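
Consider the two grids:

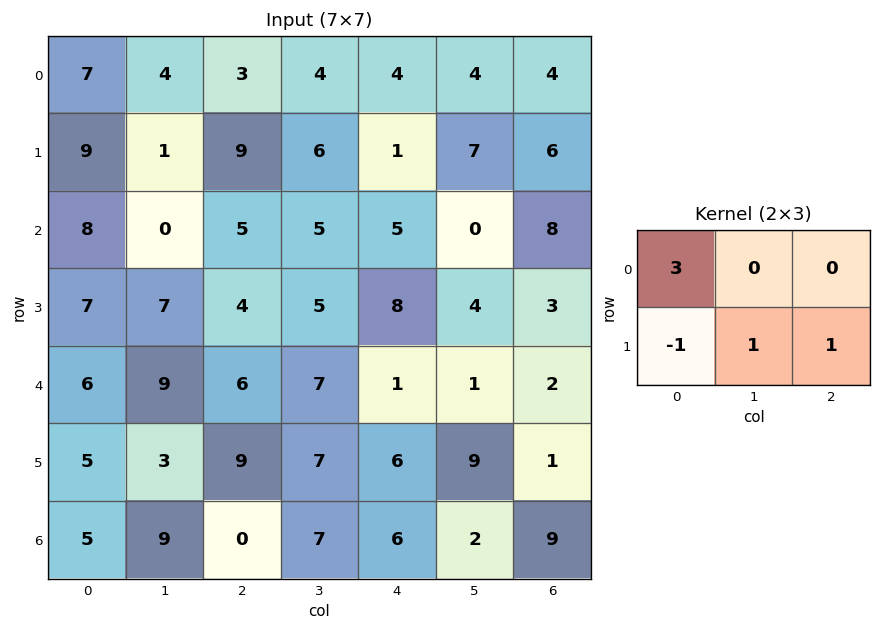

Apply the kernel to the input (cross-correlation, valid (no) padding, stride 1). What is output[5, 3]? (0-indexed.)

22

The receptive field on the input at this output position is [7 6 9 / 7 6 2]. Elementwise product with the kernel and sum: 7·3 + 7·-1 + 6·1 + 2·1.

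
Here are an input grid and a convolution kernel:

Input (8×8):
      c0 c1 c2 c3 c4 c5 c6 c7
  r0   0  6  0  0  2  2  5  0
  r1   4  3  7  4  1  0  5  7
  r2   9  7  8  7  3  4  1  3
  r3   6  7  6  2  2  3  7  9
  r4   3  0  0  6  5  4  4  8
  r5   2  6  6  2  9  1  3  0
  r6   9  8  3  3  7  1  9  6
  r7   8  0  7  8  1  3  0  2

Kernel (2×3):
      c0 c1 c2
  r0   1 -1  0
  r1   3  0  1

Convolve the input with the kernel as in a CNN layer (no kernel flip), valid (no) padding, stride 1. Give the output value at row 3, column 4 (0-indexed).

18

The receptive field on the input at this output position is [2 3 7 / 5 4 4]. Elementwise product with the kernel and sum: 2·1 + 3·-1 + 5·3 + 4·1.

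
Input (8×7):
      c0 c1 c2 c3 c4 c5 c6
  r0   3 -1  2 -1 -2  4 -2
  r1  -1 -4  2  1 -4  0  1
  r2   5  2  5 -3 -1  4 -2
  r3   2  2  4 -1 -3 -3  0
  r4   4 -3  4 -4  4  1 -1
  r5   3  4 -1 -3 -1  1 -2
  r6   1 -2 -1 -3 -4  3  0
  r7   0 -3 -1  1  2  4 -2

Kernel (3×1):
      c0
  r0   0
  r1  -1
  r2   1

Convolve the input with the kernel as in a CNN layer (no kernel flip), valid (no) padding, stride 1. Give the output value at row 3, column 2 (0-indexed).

-5

The receptive field on the input at this output position is [4 / 4 / -1]. Elementwise product with the kernel and sum: 4·-1 + -1·1.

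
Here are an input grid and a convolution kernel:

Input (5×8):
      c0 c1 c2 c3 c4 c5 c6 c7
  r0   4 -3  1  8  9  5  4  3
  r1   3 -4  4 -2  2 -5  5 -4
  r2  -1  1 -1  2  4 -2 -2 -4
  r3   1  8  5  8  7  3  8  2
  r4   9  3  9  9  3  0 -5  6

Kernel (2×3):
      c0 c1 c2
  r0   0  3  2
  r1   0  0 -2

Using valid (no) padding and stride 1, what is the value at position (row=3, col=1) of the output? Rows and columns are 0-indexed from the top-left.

13

The receptive field on the input at this output position is [8 5 8 / 3 9 9]. Elementwise product with the kernel and sum: 5·3 + 8·2 + 9·-2.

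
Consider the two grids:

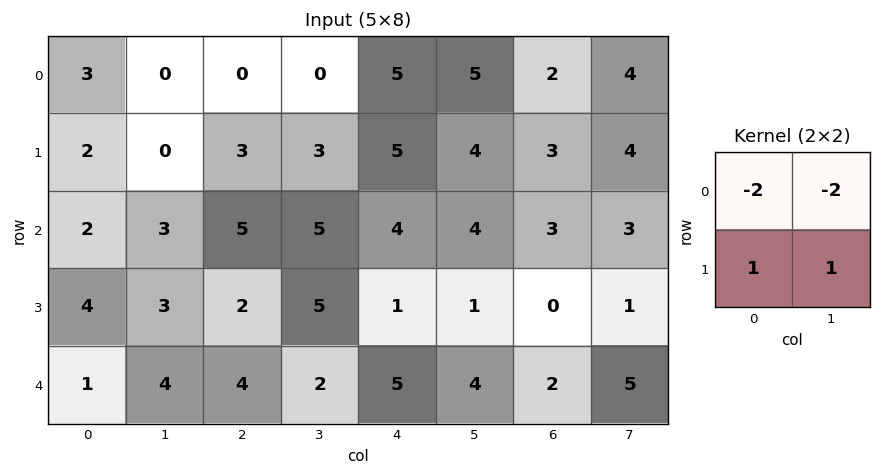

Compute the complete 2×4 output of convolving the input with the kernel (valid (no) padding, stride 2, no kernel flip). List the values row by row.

Output[0,0]: The receptive field on the input at this output position is [3 0 / 2 0]. Elementwise product with the kernel and sum: 3·-2 + 0·-2 + 2·1 + 0·1.

-4 6 -11 -5
-3 -13 -14 -11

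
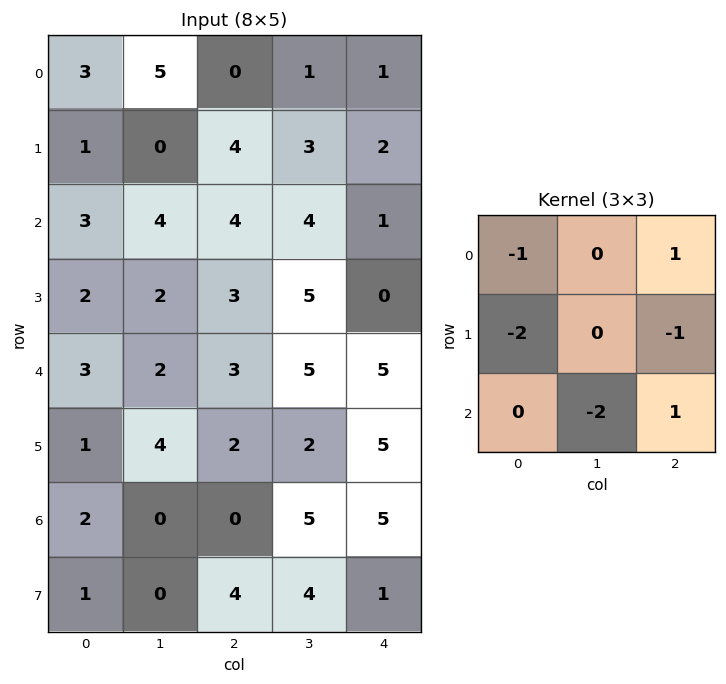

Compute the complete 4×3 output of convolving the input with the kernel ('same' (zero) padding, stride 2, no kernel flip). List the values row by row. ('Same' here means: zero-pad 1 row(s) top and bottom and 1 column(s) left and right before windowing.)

-7 -16 -6
-6 -10 -11
2 -8 -25
2 -11 -14

Output[0,0]: The receptive field on the zero-padded input at this output position is [0 0 0 / 0 3 5 / 0 1 0]. Elementwise product with the kernel and sum: 0·-1 + 0·1 + 0·-2 + 5·-1 + 1·-2 + 0·1.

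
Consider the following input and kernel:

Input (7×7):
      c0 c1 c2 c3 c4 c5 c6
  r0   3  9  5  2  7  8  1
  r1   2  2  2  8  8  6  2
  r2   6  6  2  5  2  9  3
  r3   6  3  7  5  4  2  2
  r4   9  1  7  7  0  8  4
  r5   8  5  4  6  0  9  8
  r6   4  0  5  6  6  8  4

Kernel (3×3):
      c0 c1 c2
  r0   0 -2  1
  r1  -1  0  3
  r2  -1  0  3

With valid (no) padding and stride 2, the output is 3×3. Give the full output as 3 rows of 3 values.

-9 29 -10
17 -10 -1
20 -5 18

Output[0,0]: The receptive field on the input at this output position is [3 9 5 / 2 2 2 / 6 6 2]. Elementwise product with the kernel and sum: 9·-2 + 5·1 + 2·-1 + 2·3 + 6·-1 + 2·3.
Output[0,1]: The receptive field on the input at this output position is [5 2 7 / 2 8 8 / 2 5 2]. Elementwise product with the kernel and sum: 2·-2 + 7·1 + 2·-1 + 8·3 + 2·-1 + 2·3.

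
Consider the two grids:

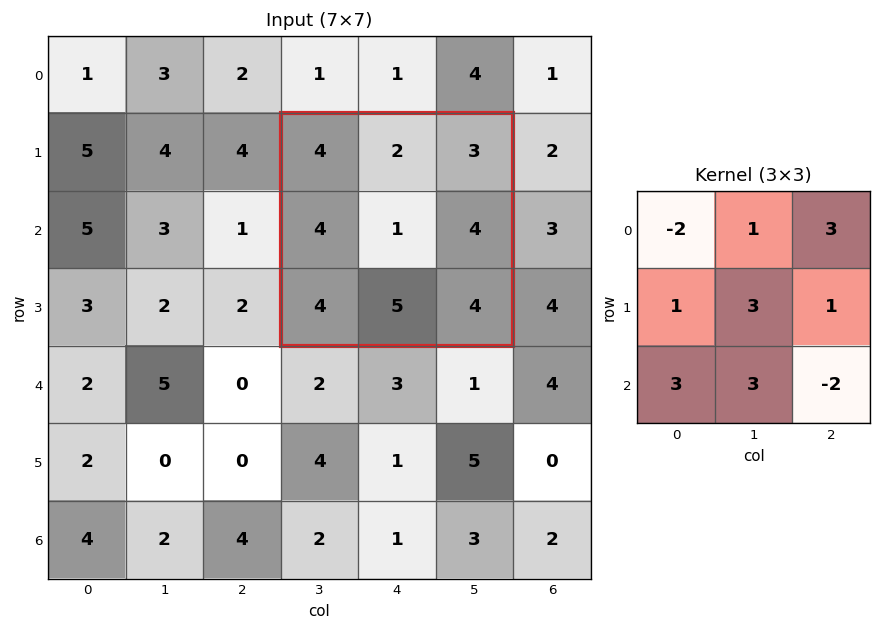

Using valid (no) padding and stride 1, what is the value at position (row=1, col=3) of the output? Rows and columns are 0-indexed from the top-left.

The receptive field on the input at this output position is [4 2 3 / 4 1 4 / 4 5 4]. Elementwise product with the kernel and sum: 4·-2 + 2·1 + 3·3 + 4·1 + 1·3 + 4·1 + 4·3 + 5·3 + 4·-2.

33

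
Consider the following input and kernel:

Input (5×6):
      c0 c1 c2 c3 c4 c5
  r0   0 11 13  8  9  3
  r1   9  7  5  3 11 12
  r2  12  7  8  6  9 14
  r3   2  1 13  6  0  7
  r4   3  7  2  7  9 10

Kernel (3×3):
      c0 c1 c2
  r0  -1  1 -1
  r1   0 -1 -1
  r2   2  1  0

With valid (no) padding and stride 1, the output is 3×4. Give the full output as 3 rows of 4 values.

Output[0,0]: The receptive field on the input at this output position is [0 11 13 / 9 7 5 / 12 7 8]. Elementwise product with the kernel and sum: 0·-1 + 11·1 + 13·-1 + 7·-1 + 5·-1 + 12·2 + 7·1.
Output[0,1]: The receptive field on the input at this output position is [11 13 8 / 7 5 3 / 7 8 6]. Elementwise product with the kernel and sum: 11·-1 + 13·1 + 8·-1 + 5·-1 + 3·-1 + 7·2 + 8·1.

17 8 -6 -4
-17 -4 4 -15
-14 -8 -6 5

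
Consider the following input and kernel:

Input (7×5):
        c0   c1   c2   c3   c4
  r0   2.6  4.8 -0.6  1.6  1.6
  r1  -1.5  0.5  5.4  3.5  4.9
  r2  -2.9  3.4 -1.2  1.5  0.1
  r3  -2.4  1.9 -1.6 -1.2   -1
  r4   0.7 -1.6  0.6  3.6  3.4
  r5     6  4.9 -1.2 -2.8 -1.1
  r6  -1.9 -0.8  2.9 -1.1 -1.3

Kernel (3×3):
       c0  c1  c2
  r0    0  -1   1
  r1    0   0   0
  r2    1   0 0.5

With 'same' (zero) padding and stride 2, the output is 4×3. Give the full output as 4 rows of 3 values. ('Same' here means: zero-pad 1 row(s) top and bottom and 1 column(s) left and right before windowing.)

0.25 2.25 3.5
2.95 -0.6 -6.1
6.75 3.9 -1.8
-1.1 -1.6 1.1

Output[0,0]: The receptive field on the zero-padded input at this output position is [0 0 0 / 0 2.6 4.8 / 0 -1.5 0.5]. Elementwise product with the kernel and sum: 0·-1 + 0·1 + 0·1 + 0.5·0.5.
Output[0,1]: The receptive field on the zero-padded input at this output position is [0 0 0 / 4.8 -0.6 1.6 / 0.5 5.4 3.5]. Elementwise product with the kernel and sum: 0·-1 + 0·1 + 0.5·1 + 3.5·0.5.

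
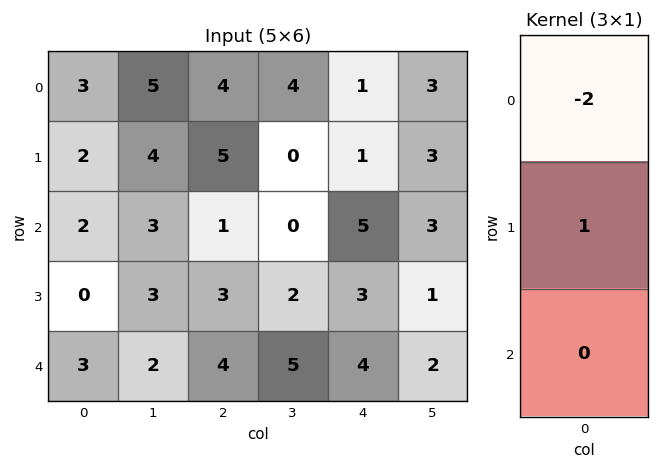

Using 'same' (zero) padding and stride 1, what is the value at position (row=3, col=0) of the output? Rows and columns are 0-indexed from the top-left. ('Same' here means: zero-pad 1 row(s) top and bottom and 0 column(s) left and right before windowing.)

-4

The receptive field on the zero-padded input at this output position is [2 / 0 / 3]. Elementwise product with the kernel and sum: 2·-2 + 0·1.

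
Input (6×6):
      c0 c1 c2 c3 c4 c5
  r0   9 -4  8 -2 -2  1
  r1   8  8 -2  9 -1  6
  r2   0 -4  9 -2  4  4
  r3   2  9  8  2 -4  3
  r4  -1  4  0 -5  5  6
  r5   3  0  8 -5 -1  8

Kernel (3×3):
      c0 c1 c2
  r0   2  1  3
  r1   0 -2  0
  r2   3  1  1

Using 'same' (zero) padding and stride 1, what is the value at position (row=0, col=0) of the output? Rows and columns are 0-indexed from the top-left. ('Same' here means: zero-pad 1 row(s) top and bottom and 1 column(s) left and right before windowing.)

-2

The receptive field on the zero-padded input at this output position is [0 0 0 / 0 9 -4 / 0 8 8]. Elementwise product with the kernel and sum: 0·2 + 0·1 + 0·3 + 9·-2 + 0·3 + 8·1 + 8·1.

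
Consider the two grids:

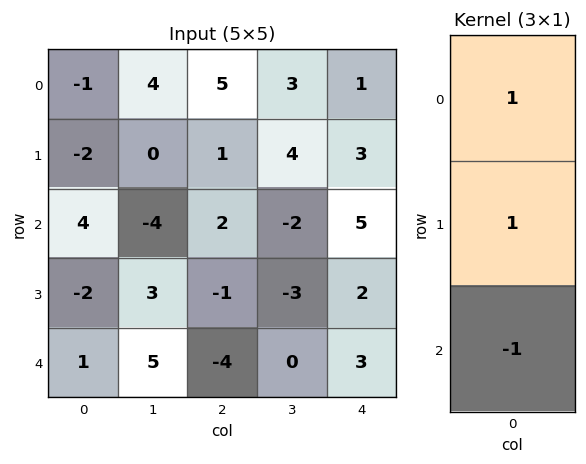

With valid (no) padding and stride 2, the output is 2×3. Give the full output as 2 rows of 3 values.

Output[0,0]: The receptive field on the input at this output position is [-1 / -2 / 4]. Elementwise product with the kernel and sum: -1·1 + -2·1 + 4·-1.
Output[0,1]: The receptive field on the input at this output position is [5 / 1 / 2]. Elementwise product with the kernel and sum: 5·1 + 1·1 + 2·-1.

-7 4 -1
1 5 4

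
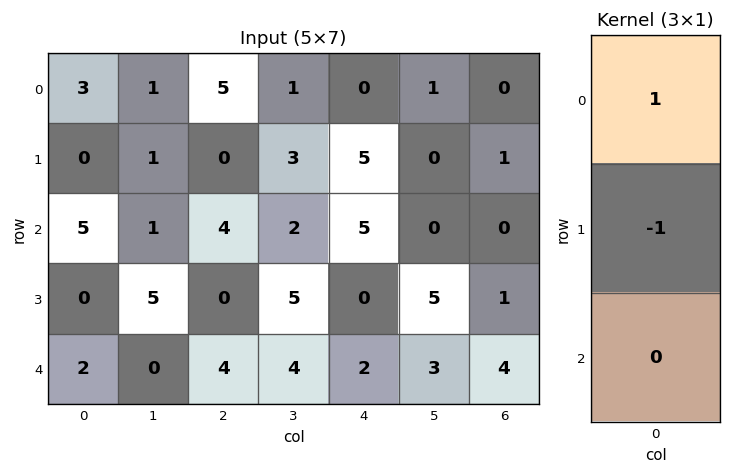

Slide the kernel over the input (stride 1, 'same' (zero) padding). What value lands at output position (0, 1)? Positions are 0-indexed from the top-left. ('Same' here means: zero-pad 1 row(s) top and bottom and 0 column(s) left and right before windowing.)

The receptive field on the zero-padded input at this output position is [0 / 1 / 1]. Elementwise product with the kernel and sum: 0·1 + 1·-1.

-1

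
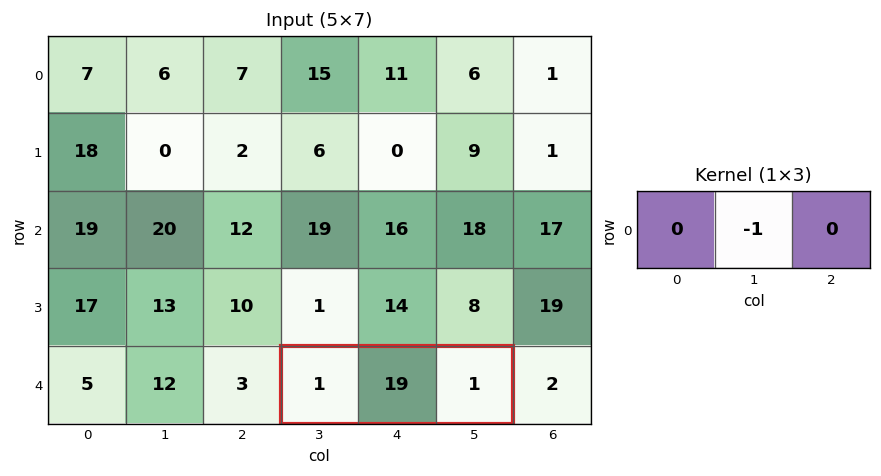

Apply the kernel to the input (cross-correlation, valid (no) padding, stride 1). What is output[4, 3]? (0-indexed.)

-19

The receptive field on the input at this output position is [1 19 1]. Elementwise product with the kernel and sum: 19·-1.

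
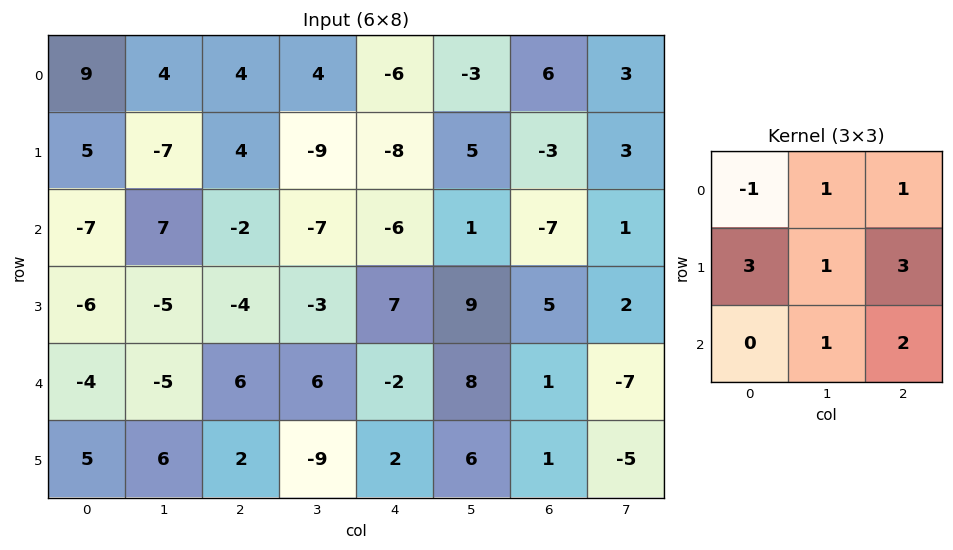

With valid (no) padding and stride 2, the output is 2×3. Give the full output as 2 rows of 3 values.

Output[0,0]: The receptive field on the input at this output position is [9 4 4 / 5 -7 4 / -7 7 -2]. Elementwise product with the kernel and sum: 9·-1 + 4·1 + 4·1 + 5·3 + -7·1 + 4·3 + 7·1 + -2·2.
Output[0,1]: The receptive field on the input at this output position is [4 4 -6 / 4 -9 -8 / -2 -7 -6]. Elementwise product with the kernel and sum: 4·-1 + 4·1 + -6·1 + 4·3 + -9·1 + -8·3 + -7·1 + -6·2.

22 -46 -32
-16 -3 55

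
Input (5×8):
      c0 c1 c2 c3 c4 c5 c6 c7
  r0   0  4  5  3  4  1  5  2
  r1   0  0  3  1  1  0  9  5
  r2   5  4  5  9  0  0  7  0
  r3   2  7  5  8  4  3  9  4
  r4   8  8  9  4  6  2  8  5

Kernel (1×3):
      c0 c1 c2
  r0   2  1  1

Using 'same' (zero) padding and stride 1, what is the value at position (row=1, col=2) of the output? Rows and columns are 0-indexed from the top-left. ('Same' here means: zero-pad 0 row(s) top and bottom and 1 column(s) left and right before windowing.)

4

The receptive field on the zero-padded input at this output position is [0 3 1]. Elementwise product with the kernel and sum: 0·2 + 3·1 + 1·1.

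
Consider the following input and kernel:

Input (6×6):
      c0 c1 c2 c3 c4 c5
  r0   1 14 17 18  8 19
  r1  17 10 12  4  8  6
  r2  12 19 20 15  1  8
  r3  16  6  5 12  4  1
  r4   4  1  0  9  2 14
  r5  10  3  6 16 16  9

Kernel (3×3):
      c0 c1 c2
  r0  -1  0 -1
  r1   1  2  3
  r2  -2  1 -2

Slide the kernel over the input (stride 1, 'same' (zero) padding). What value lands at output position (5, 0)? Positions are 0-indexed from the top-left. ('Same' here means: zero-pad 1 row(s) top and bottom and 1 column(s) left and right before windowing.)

28

The receptive field on the zero-padded input at this output position is [0 4 1 / 0 10 3 / 0 0 0]. Elementwise product with the kernel and sum: 0·-1 + 1·-1 + 0·1 + 10·2 + 3·3 + 0·-2 + 0·1 + 0·-2.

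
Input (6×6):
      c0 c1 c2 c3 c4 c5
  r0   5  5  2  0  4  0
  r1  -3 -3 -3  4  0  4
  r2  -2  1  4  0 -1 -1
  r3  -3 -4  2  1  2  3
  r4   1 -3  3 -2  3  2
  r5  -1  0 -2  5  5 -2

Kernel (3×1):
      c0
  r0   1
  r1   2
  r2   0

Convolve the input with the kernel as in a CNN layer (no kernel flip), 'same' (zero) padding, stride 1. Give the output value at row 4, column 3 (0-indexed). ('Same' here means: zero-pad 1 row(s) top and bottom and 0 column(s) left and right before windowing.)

The receptive field on the zero-padded input at this output position is [1 / -2 / 5]. Elementwise product with the kernel and sum: 1·1 + -2·2.

-3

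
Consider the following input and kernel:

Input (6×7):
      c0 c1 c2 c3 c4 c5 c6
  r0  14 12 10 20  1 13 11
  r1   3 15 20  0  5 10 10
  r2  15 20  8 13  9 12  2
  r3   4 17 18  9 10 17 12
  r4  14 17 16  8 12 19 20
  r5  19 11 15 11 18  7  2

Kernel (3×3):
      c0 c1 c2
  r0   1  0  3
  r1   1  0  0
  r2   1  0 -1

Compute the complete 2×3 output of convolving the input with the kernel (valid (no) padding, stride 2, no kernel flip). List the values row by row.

54 32 46
41 57 17

Output[0,0]: The receptive field on the input at this output position is [14 12 10 / 3 15 20 / 15 20 8]. Elementwise product with the kernel and sum: 14·1 + 10·3 + 3·1 + 15·1 + 8·-1.
Output[0,1]: The receptive field on the input at this output position is [10 20 1 / 20 0 5 / 8 13 9]. Elementwise product with the kernel and sum: 10·1 + 1·3 + 20·1 + 8·1 + 9·-1.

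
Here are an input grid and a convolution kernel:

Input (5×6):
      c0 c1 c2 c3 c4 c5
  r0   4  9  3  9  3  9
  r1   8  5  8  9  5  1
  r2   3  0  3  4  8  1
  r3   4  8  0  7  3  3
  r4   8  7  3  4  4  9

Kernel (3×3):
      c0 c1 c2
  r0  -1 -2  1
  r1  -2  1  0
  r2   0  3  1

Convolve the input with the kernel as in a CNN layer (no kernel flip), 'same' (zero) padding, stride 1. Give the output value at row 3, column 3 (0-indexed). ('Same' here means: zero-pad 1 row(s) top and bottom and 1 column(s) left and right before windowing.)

20

The receptive field on the zero-padded input at this output position is [3 4 8 / 0 7 3 / 3 4 4]. Elementwise product with the kernel and sum: 3·-1 + 4·-2 + 8·1 + 0·-2 + 7·1 + 4·3 + 4·1.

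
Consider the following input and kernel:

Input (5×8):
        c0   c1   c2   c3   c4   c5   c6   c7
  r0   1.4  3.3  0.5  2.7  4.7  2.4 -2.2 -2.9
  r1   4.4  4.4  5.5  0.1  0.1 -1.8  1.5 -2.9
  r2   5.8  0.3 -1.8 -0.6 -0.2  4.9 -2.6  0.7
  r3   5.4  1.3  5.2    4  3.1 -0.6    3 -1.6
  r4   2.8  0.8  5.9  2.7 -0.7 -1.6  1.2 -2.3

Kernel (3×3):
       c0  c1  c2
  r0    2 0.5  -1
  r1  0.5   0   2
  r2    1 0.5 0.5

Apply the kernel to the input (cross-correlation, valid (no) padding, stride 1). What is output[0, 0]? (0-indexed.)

The receptive field on the input at this output position is [1.4 3.3 0.5 / 4.4 4.4 5.5 / 5.8 0.3 -1.8]. Elementwise product with the kernel and sum: 1.4·2 + 3.3·0.5 + 0.5·-1 + 4.4·0.5 + 5.5·2 + 5.8·1 + 0.3·0.5 + -1.8·0.5.

22.2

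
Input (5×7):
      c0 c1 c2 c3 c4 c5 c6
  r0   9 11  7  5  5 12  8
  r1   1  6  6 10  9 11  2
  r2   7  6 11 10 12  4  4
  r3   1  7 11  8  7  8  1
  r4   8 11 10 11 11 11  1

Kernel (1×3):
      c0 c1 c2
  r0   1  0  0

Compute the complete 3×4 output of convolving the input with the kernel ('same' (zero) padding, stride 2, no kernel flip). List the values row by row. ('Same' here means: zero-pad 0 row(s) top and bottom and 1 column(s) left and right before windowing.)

0 11 5 12
0 6 10 4
0 11 11 11

Output[0,0]: The receptive field on the zero-padded input at this output position is [0 9 11]. Elementwise product with the kernel and sum: 0·1.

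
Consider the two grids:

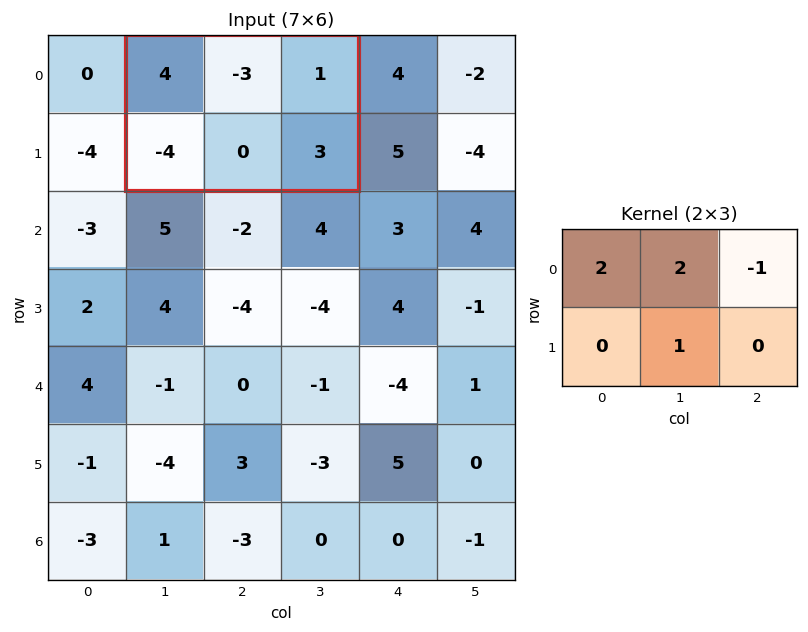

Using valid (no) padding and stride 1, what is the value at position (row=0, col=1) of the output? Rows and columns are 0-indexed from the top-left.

The receptive field on the input at this output position is [4 -3 1 / -4 0 3]. Elementwise product with the kernel and sum: 4·2 + -3·2 + 1·-1 + 0·1.

1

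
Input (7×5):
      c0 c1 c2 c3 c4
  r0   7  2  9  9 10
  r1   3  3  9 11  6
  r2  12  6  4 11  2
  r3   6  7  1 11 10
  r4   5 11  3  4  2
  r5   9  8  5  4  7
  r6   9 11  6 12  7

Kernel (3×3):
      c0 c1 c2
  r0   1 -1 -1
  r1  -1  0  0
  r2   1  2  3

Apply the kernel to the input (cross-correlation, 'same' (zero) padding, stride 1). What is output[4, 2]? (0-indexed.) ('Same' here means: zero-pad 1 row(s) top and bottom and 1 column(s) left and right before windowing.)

14

The receptive field on the zero-padded input at this output position is [7 1 11 / 11 3 4 / 8 5 4]. Elementwise product with the kernel and sum: 7·1 + 1·-1 + 11·-1 + 11·-1 + 8·1 + 5·2 + 4·3.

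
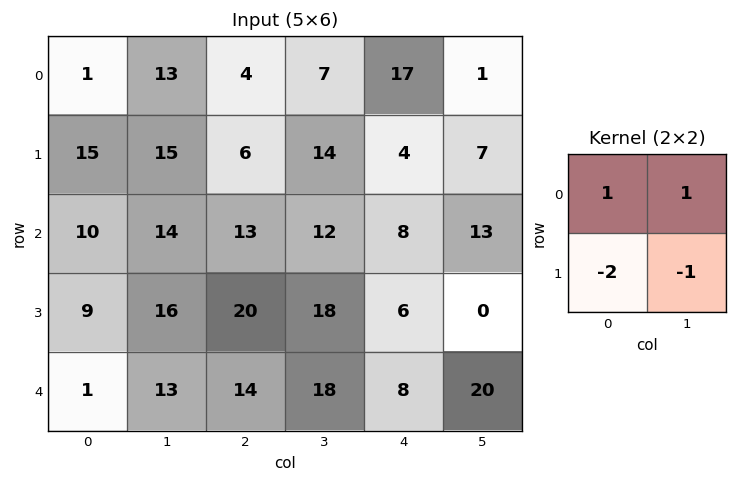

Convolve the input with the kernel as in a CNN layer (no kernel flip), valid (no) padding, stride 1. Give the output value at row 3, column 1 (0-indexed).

-4

The receptive field on the input at this output position is [16 20 / 13 14]. Elementwise product with the kernel and sum: 16·1 + 20·1 + 13·-2 + 14·-1.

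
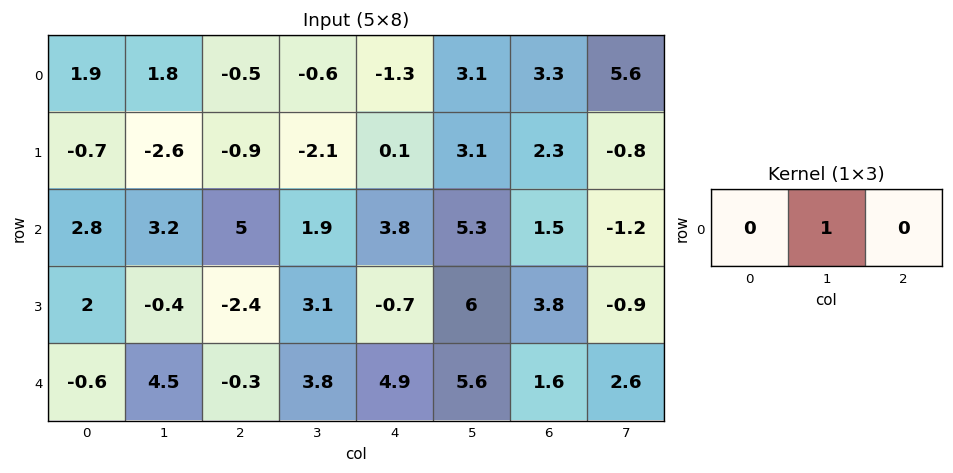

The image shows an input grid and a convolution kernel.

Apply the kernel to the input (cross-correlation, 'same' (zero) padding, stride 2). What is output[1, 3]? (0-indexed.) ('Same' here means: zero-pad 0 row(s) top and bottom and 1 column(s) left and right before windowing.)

1.5

The receptive field on the zero-padded input at this output position is [5.3 1.5 -1.2]. Elementwise product with the kernel and sum: 1.5·1.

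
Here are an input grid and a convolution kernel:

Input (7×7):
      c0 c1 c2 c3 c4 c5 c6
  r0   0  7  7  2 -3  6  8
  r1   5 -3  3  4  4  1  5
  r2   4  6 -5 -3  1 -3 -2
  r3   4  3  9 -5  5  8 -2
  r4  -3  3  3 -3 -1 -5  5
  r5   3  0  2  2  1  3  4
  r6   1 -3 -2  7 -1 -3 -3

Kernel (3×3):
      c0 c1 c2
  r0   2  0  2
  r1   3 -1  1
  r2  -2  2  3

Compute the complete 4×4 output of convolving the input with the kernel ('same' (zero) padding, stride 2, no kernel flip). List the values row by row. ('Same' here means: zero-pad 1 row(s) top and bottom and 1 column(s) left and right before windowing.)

8 40 18 18
13 19 41 -25
18 9 0 -2
-4 4 29 0

Output[0,0]: The receptive field on the zero-padded input at this output position is [0 0 0 / 0 0 7 / 0 5 -3]. Elementwise product with the kernel and sum: 0·2 + 0·2 + 0·3 + 0·-1 + 7·1 + 0·-2 + 5·2 + -3·3.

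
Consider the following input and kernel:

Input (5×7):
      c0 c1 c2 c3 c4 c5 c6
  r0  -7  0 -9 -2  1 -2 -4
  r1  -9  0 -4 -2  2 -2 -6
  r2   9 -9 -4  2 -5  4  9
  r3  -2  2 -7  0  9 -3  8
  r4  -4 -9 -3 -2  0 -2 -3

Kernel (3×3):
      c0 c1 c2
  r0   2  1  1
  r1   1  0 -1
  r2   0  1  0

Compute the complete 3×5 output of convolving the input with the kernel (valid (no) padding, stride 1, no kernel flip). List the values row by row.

-37 -13 -23 -10 8
-7 -24 -7 3 -21
1 -21 -29 6 2

Output[0,0]: The receptive field on the input at this output position is [-7 0 -9 / -9 0 -4 / 9 -9 -4]. Elementwise product with the kernel and sum: -7·2 + 0·1 + -9·1 + -9·1 + -4·-1 + -9·1.
Output[0,1]: The receptive field on the input at this output position is [0 -9 -2 / 0 -4 -2 / -9 -4 2]. Elementwise product with the kernel and sum: 0·2 + -9·1 + -2·1 + 0·1 + -2·-1 + -4·1.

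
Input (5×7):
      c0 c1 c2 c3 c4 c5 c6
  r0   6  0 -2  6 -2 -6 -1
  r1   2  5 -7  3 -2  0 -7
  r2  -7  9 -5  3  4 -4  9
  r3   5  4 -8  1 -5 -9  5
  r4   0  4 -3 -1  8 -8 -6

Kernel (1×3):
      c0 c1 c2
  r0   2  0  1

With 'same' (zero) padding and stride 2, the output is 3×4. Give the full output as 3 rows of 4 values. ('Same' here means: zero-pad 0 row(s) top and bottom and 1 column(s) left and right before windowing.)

0 6 6 -12
9 21 2 -8
4 7 -10 -16

Output[0,0]: The receptive field on the zero-padded input at this output position is [0 6 0]. Elementwise product with the kernel and sum: 0·2 + 0·1.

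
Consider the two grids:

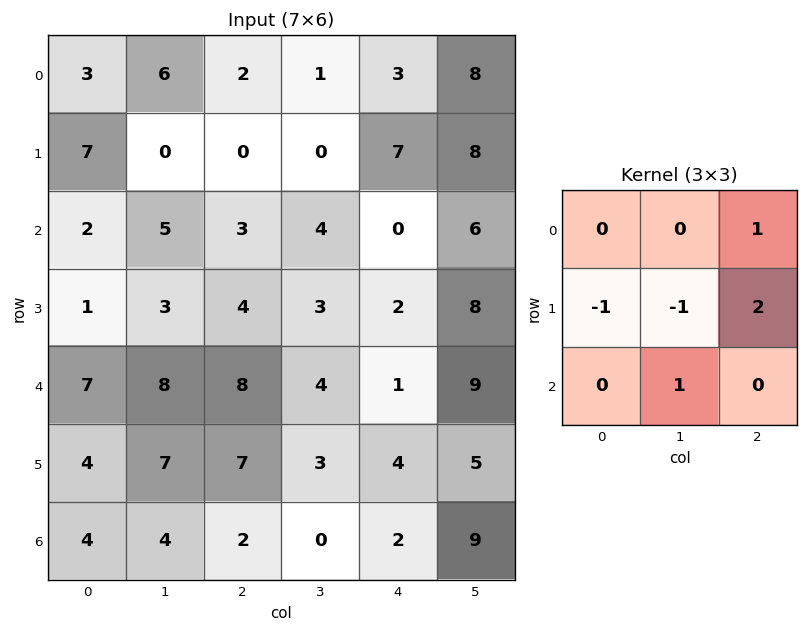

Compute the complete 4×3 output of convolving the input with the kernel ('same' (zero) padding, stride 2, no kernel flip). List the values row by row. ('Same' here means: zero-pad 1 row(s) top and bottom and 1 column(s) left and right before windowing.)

Output[0,0]: The receptive field on the zero-padded input at this output position is [0 0 0 / 0 3 6 / 0 7 0]. Elementwise product with the kernel and sum: 0·1 + 0·-1 + 3·-1 + 6·2 + 7·1.

16 -6 19
9 4 18
16 2 25
11 -3 21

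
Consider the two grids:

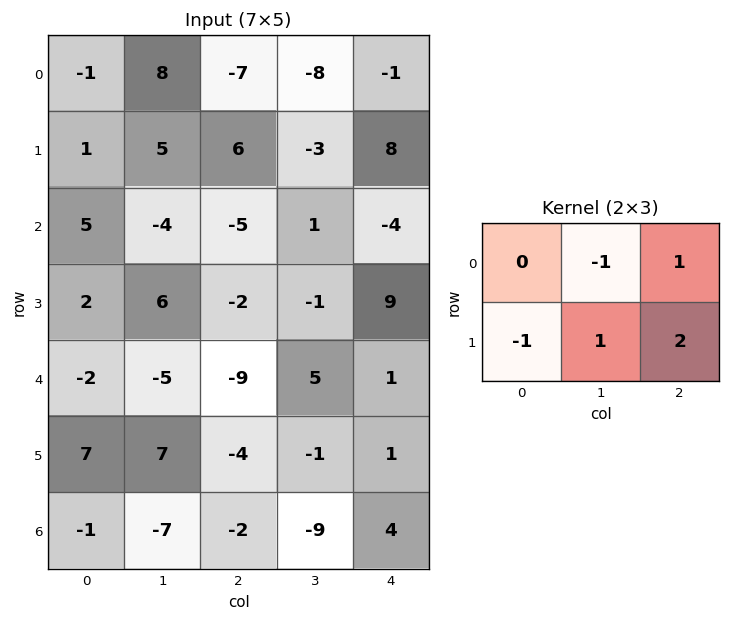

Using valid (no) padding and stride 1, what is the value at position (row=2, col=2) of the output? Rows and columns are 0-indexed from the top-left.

14

The receptive field on the input at this output position is [-5 1 -4 / -2 -1 9]. Elementwise product with the kernel and sum: 1·-1 + -4·1 + -2·-1 + -1·1 + 9·2.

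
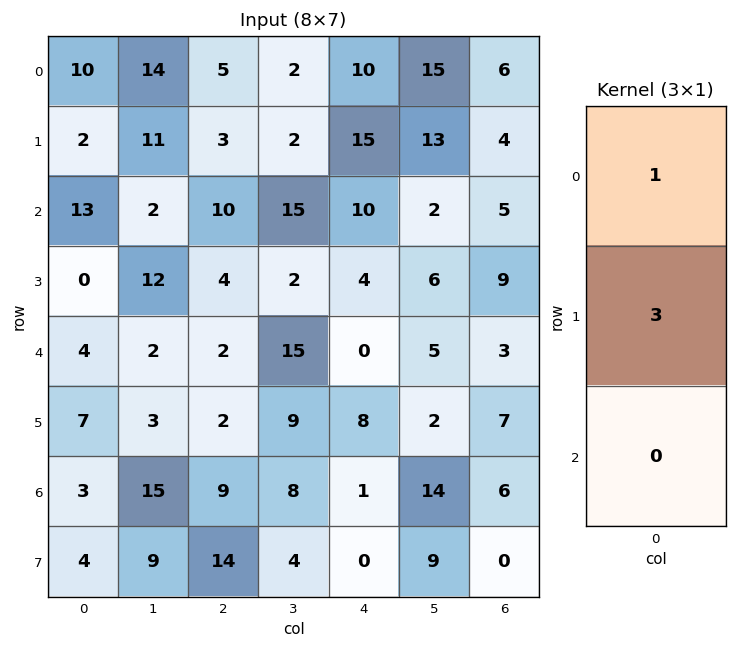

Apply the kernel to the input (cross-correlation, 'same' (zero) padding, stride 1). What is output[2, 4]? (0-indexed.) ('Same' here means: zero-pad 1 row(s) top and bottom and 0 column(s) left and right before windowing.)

45

The receptive field on the zero-padded input at this output position is [15 / 10 / 4]. Elementwise product with the kernel and sum: 15·1 + 10·3.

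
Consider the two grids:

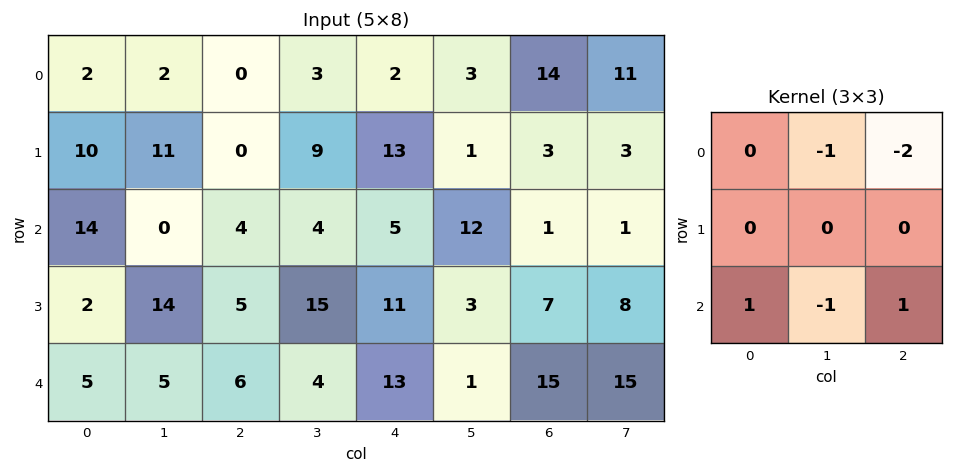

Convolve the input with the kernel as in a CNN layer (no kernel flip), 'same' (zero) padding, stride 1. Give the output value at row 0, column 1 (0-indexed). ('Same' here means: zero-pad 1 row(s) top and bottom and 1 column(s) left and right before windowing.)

-1

The receptive field on the zero-padded input at this output position is [0 0 0 / 2 2 0 / 10 11 0]. Elementwise product with the kernel and sum: 0·-1 + 0·-2 + 10·1 + 11·-1 + 0·1.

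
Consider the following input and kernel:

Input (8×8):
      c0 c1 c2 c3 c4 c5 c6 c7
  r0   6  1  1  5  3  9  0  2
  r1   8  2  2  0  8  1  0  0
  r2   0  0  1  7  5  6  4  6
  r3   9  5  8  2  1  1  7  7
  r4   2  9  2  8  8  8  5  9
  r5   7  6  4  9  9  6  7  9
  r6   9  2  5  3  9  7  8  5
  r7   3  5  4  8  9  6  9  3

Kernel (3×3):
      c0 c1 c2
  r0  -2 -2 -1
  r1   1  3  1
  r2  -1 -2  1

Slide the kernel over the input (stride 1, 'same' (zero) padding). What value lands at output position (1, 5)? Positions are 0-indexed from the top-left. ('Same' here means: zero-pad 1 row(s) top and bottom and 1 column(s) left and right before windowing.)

-26

The receptive field on the zero-padded input at this output position is [3 9 0 / 8 1 0 / 5 6 4]. Elementwise product with the kernel and sum: 3·-2 + 9·-2 + 0·-1 + 8·1 + 1·3 + 0·1 + 5·-1 + 6·-2 + 4·1.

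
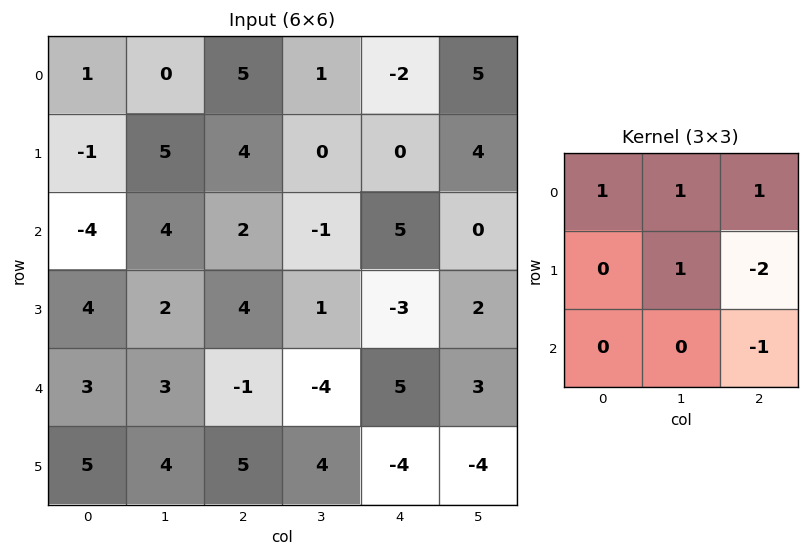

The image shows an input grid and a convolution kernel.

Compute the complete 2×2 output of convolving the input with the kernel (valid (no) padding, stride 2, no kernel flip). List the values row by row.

Output[0,0]: The receptive field on the input at this output position is [1 0 5 / -1 5 4 / -4 4 2]. Elementwise product with the kernel and sum: 1·1 + 0·1 + 5·1 + 5·1 + 4·-2 + 2·-1.
Output[0,1]: The receptive field on the input at this output position is [5 1 -2 / 4 0 0 / 2 -1 5]. Elementwise product with the kernel and sum: 5·1 + 1·1 + -2·1 + 0·1 + 0·-2 + 5·-1.

1 -1
-3 8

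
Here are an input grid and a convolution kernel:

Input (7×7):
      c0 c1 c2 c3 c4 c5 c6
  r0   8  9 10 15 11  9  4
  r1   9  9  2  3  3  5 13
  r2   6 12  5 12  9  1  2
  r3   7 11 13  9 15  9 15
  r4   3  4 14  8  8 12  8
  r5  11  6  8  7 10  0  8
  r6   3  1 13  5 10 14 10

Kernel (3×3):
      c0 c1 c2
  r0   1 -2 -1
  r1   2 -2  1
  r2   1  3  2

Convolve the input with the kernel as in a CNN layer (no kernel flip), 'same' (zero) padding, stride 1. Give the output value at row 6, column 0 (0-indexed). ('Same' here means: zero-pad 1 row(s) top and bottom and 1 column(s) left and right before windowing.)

The receptive field on the zero-padded input at this output position is [0 11 6 / 0 3 1 / 0 0 0]. Elementwise product with the kernel and sum: 0·1 + 11·-2 + 6·-1 + 0·2 + 3·-2 + 1·1 + 0·1 + 0·3 + 0·2.

-33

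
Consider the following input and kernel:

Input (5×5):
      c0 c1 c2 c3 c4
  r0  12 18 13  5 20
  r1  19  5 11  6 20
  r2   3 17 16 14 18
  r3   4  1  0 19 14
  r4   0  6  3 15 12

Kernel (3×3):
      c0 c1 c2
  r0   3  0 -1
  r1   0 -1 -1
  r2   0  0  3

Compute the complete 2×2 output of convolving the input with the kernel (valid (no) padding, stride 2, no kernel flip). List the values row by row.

55 47
1 33

Output[0,0]: The receptive field on the input at this output position is [12 18 13 / 19 5 11 / 3 17 16]. Elementwise product with the kernel and sum: 12·3 + 13·-1 + 5·-1 + 11·-1 + 16·3.
Output[0,1]: The receptive field on the input at this output position is [13 5 20 / 11 6 20 / 16 14 18]. Elementwise product with the kernel and sum: 13·3 + 20·-1 + 6·-1 + 20·-1 + 18·3.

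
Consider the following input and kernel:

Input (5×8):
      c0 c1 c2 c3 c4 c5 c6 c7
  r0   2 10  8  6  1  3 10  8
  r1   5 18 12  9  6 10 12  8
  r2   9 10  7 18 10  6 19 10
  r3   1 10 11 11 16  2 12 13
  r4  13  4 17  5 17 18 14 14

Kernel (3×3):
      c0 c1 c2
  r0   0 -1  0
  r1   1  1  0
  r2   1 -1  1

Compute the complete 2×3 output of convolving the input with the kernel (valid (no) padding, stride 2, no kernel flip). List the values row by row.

Output[0,0]: The receptive field on the input at this output position is [2 10 8 / 5 18 12 / 9 10 7]. Elementwise product with the kernel and sum: 10·-1 + 5·1 + 18·1 + 9·1 + 10·-1 + 7·1.
Output[0,1]: The receptive field on the input at this output position is [8 6 1 / 12 9 6 / 7 18 10]. Elementwise product with the kernel and sum: 6·-1 + 12·1 + 9·1 + 7·1 + 18·-1 + 10·1.

19 14 36
27 33 25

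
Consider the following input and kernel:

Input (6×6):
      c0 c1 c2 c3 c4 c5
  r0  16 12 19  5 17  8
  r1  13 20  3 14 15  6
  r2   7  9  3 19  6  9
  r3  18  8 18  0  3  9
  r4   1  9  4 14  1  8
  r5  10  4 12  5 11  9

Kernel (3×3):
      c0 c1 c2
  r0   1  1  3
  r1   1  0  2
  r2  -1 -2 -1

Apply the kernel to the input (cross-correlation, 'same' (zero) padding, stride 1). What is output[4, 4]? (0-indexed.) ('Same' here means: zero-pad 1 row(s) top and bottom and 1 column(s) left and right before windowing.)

The receptive field on the zero-padded input at this output position is [0 3 9 / 14 1 8 / 5 11 9]. Elementwise product with the kernel and sum: 0·1 + 3·1 + 9·3 + 14·1 + 8·2 + 5·-1 + 11·-2 + 9·-1.

24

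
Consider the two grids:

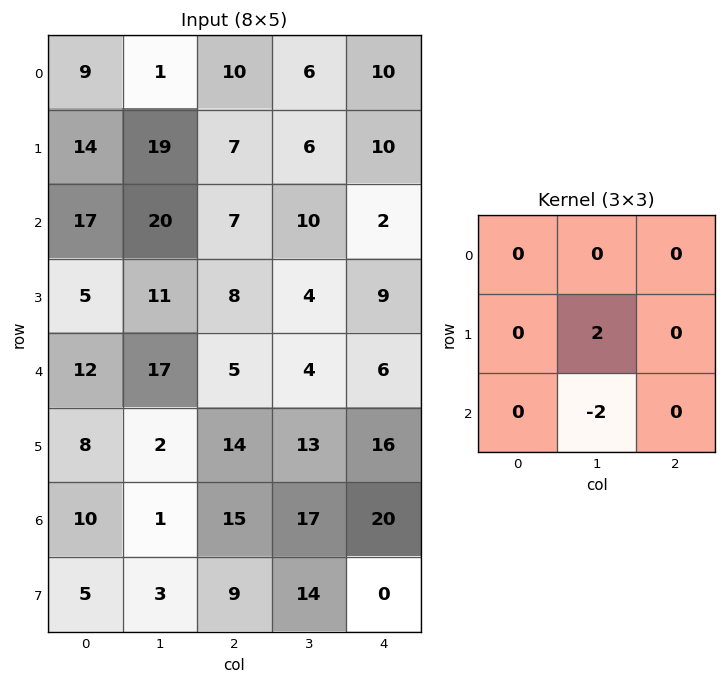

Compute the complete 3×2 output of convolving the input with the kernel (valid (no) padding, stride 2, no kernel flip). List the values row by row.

Output[0,0]: The receptive field on the input at this output position is [9 1 10 / 14 19 7 / 17 20 7]. Elementwise product with the kernel and sum: 19·2 + 20·-2.

-2 -8
-12 0
2 -8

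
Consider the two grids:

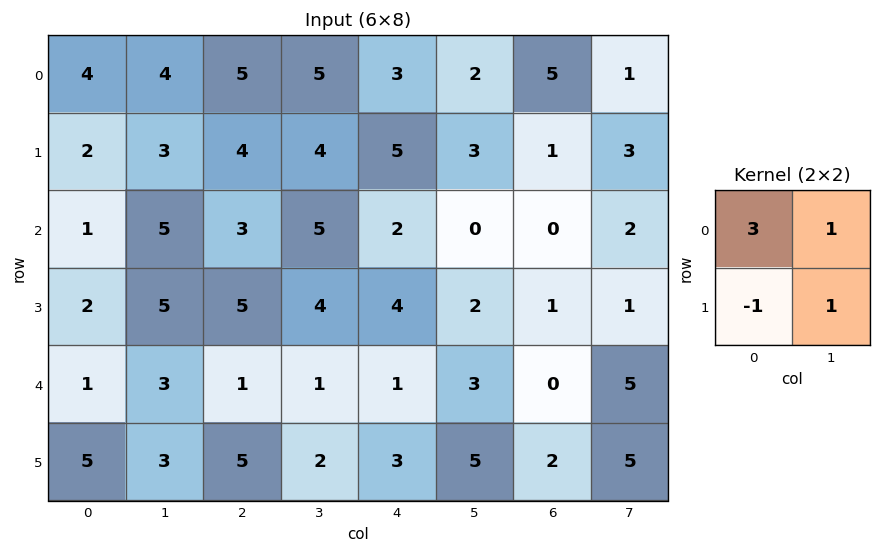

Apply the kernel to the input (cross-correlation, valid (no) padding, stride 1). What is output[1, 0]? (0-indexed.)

13

The receptive field on the input at this output position is [2 3 / 1 5]. Elementwise product with the kernel and sum: 2·3 + 3·1 + 1·-1 + 5·1.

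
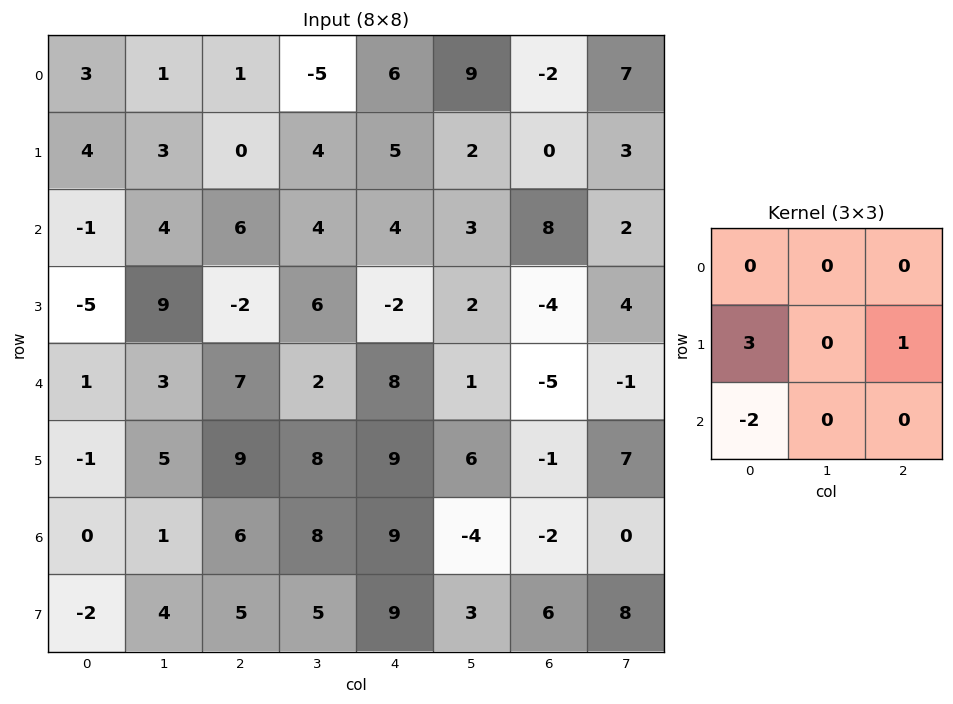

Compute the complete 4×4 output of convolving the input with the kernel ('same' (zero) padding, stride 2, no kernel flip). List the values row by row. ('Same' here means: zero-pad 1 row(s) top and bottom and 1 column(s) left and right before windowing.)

1 -8 -14 30
4 -2 3 7
3 1 -9 -10
1 3 10 -18

Output[0,0]: The receptive field on the zero-padded input at this output position is [0 0 0 / 0 3 1 / 0 4 3]. Elementwise product with the kernel and sum: 0·3 + 1·1 + 0·-2.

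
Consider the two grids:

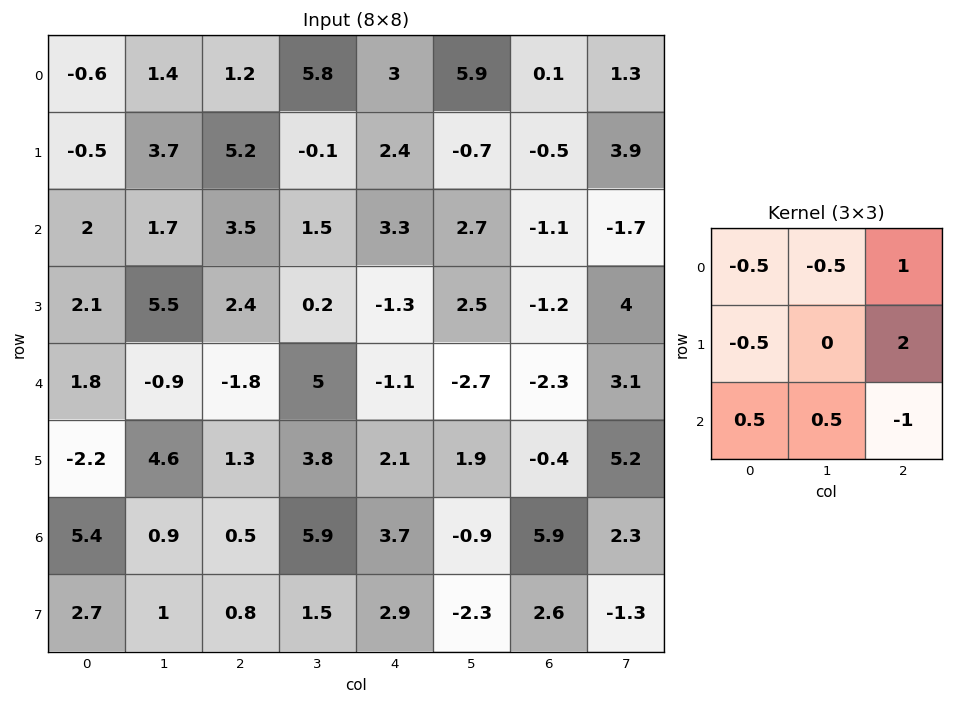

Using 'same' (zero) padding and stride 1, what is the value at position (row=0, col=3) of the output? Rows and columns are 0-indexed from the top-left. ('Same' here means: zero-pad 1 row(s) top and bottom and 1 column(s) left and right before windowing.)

The receptive field on the zero-padded input at this output position is [0 0 0 / 1.2 5.8 3 / 5.2 -0.1 2.4]. Elementwise product with the kernel and sum: 0·-0.5 + 0·-0.5 + 0·1 + 1.2·-0.5 + 3·2 + 5.2·0.5 + -0.1·0.5 + 2.4·-1.

5.55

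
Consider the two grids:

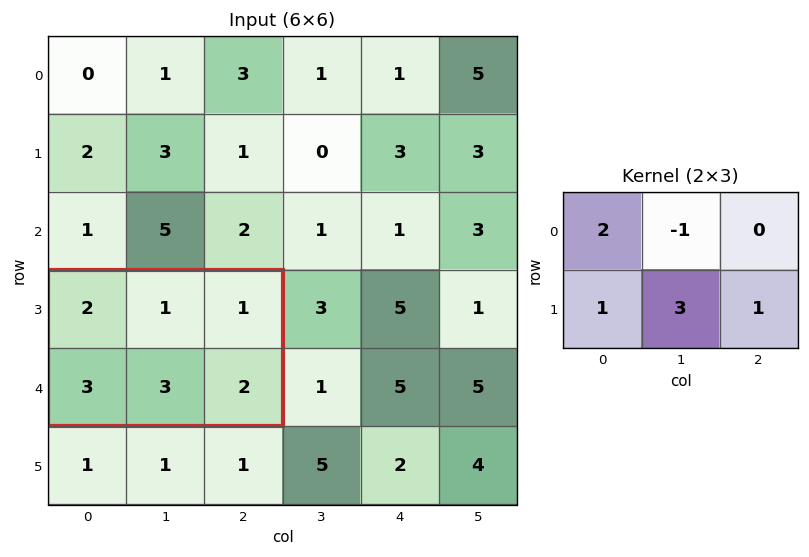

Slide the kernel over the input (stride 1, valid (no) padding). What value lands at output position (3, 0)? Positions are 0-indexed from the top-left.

The receptive field on the input at this output position is [2 1 1 / 3 3 2]. Elementwise product with the kernel and sum: 2·2 + 1·-1 + 3·1 + 3·3 + 2·1.

17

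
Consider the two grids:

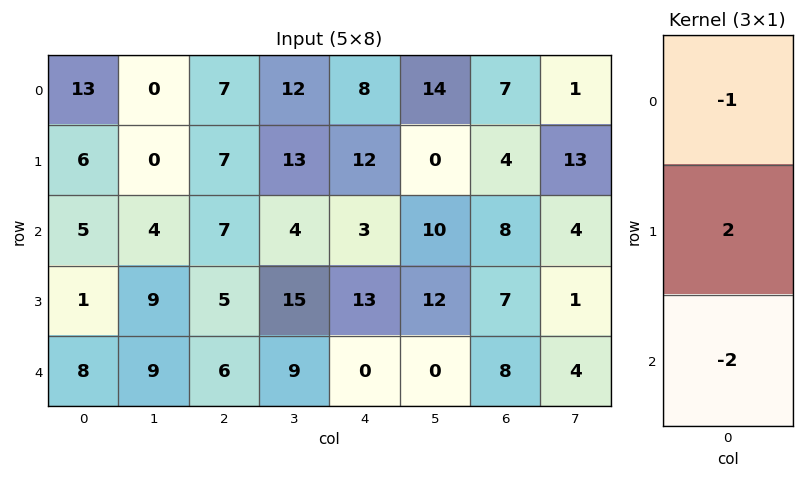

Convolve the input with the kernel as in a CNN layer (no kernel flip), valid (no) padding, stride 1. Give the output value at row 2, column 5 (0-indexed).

14

The receptive field on the input at this output position is [10 / 12 / 0]. Elementwise product with the kernel and sum: 10·-1 + 12·2 + 0·-2.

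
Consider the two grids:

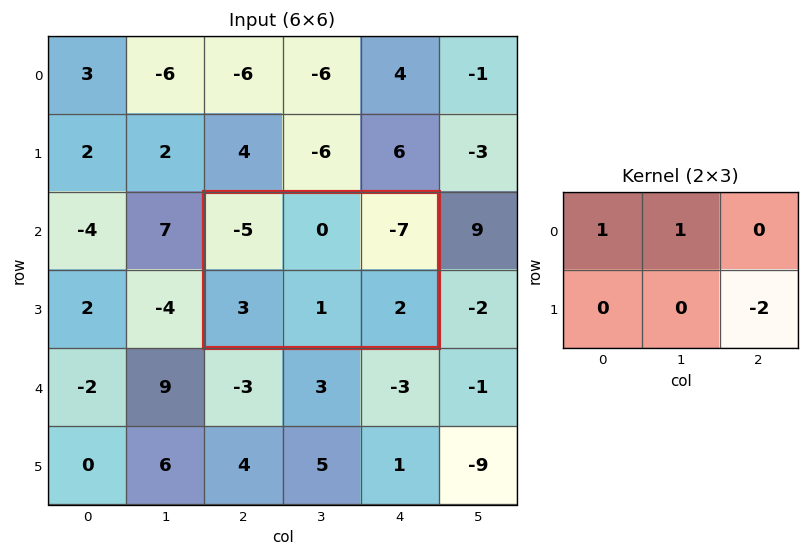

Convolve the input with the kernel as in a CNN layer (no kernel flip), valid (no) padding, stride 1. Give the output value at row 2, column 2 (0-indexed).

-9

The receptive field on the input at this output position is [-5 0 -7 / 3 1 2]. Elementwise product with the kernel and sum: -5·1 + 0·1 + 2·-2.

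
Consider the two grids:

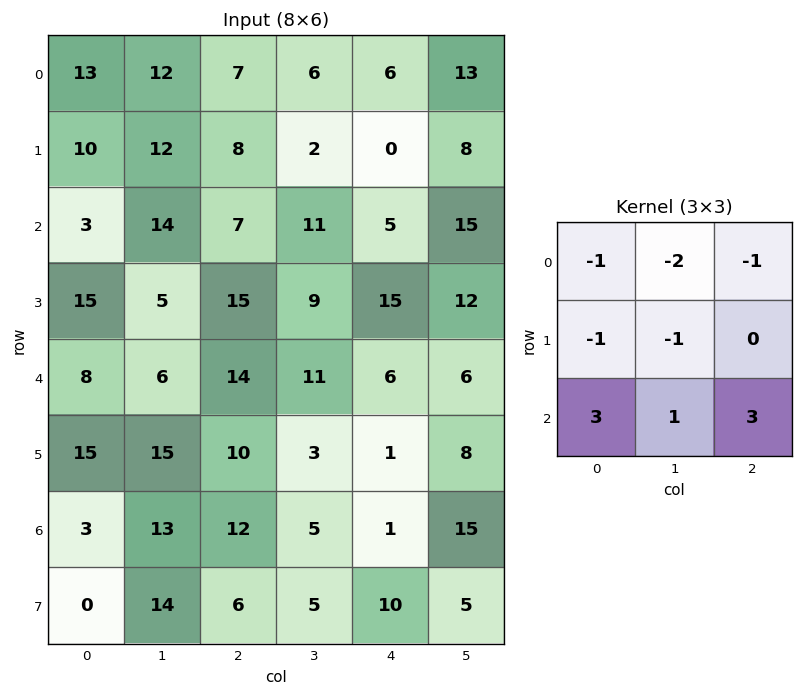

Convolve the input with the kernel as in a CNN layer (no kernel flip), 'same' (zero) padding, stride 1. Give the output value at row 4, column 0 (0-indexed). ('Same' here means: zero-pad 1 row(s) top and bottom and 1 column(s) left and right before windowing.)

17

The receptive field on the zero-padded input at this output position is [0 15 5 / 0 8 6 / 0 15 15]. Elementwise product with the kernel and sum: 0·-1 + 15·-2 + 5·-1 + 0·-1 + 8·-1 + 0·3 + 15·1 + 15·3.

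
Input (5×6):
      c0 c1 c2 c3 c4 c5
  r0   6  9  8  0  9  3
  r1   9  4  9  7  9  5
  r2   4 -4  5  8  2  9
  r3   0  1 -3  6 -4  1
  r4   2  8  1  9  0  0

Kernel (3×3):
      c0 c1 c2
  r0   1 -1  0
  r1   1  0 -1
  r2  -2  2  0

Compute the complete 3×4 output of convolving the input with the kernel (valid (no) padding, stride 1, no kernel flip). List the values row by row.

Output[0,0]: The receptive field on the input at this output position is [6 9 8 / 9 4 9 / 4 -4 5]. Elementwise product with the kernel and sum: 6·1 + 9·-1 + 9·1 + 9·-1 + 4·-2 + -4·2.
Output[0,1]: The receptive field on the input at this output position is [9 8 0 / 4 9 7 / -4 5 8]. Elementwise product with the kernel and sum: 9·1 + 8·-1 + 4·1 + 7·-1 + -4·-2 + 5·2.

-19 16 14 -19
6 -25 23 -23
23 -28 14 -7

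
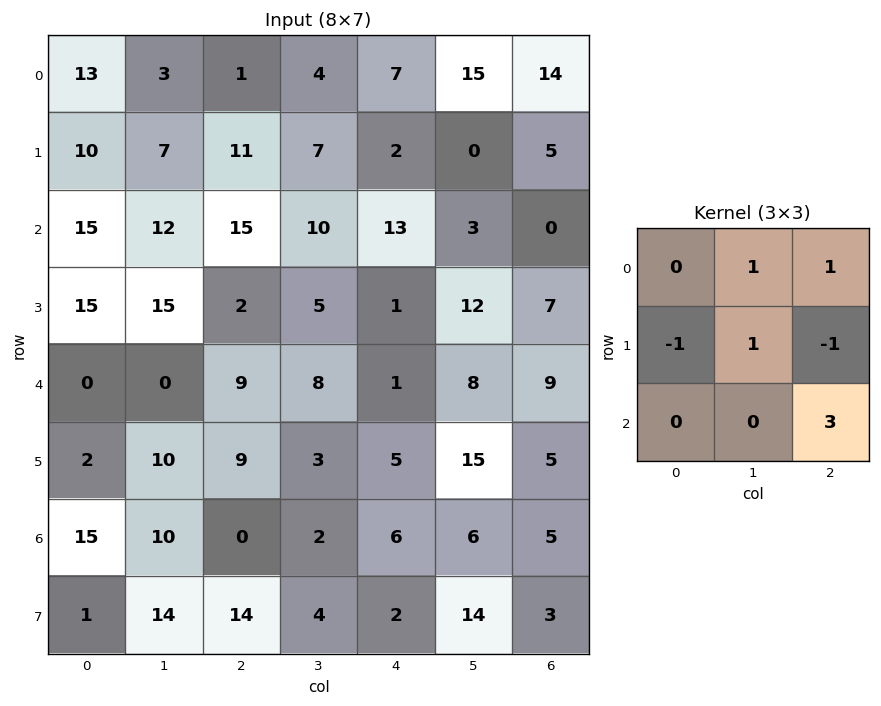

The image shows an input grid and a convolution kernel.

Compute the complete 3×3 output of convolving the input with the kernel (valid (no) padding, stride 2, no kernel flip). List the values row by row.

Output[0,0]: The receptive field on the input at this output position is [13 3 1 / 10 7 11 / 15 12 15]. Elementwise product with the kernel and sum: 3·1 + 1·1 + 10·-1 + 7·1 + 11·-1 + 15·3.

35 44 22
52 28 34
8 16 37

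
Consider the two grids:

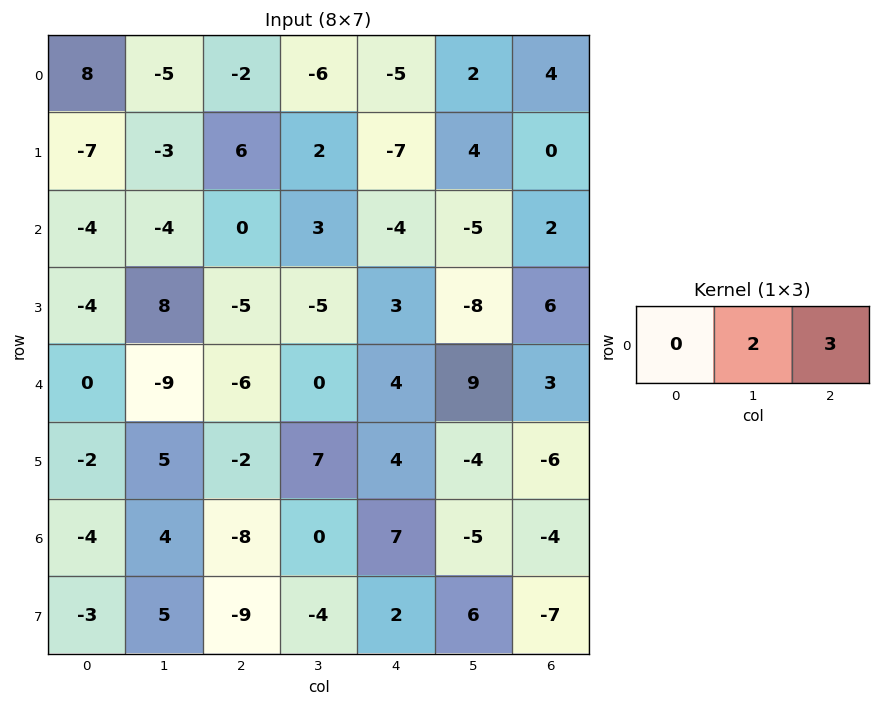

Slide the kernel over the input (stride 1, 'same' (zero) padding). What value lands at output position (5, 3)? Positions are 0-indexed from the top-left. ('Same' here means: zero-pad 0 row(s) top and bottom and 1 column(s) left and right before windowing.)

26

The receptive field on the zero-padded input at this output position is [-2 7 4]. Elementwise product with the kernel and sum: 7·2 + 4·3.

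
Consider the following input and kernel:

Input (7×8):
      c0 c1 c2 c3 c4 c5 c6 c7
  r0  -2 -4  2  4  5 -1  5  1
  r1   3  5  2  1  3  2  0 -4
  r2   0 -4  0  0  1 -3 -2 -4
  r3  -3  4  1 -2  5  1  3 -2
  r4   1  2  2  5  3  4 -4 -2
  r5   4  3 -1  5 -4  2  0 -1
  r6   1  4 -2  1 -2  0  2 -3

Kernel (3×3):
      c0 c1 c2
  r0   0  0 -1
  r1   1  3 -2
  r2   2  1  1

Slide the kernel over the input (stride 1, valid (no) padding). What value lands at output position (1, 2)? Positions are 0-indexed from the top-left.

The receptive field on the input at this output position is [2 1 3 / 0 0 1 / 1 -2 5]. Elementwise product with the kernel and sum: 3·-1 + 0·1 + 0·3 + 1·-2 + 1·2 + -2·1 + 5·1.

0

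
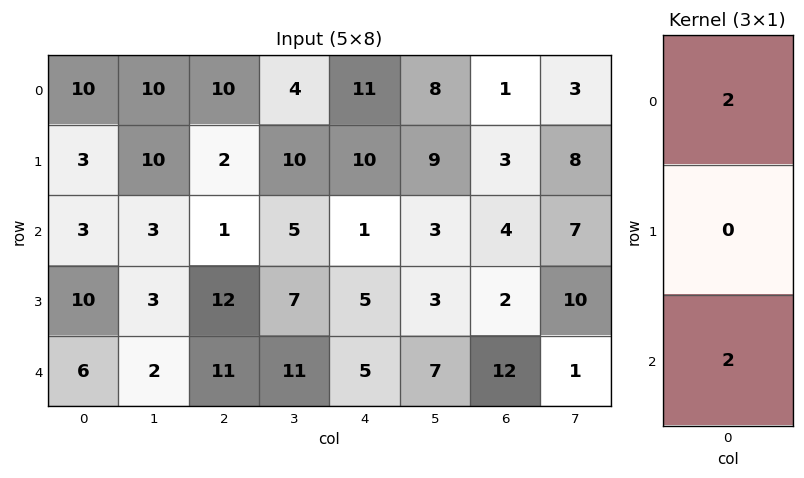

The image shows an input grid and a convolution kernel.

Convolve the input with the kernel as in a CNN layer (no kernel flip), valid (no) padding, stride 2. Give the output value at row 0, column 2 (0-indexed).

The receptive field on the input at this output position is [11 / 10 / 1]. Elementwise product with the kernel and sum: 11·2 + 1·2.

24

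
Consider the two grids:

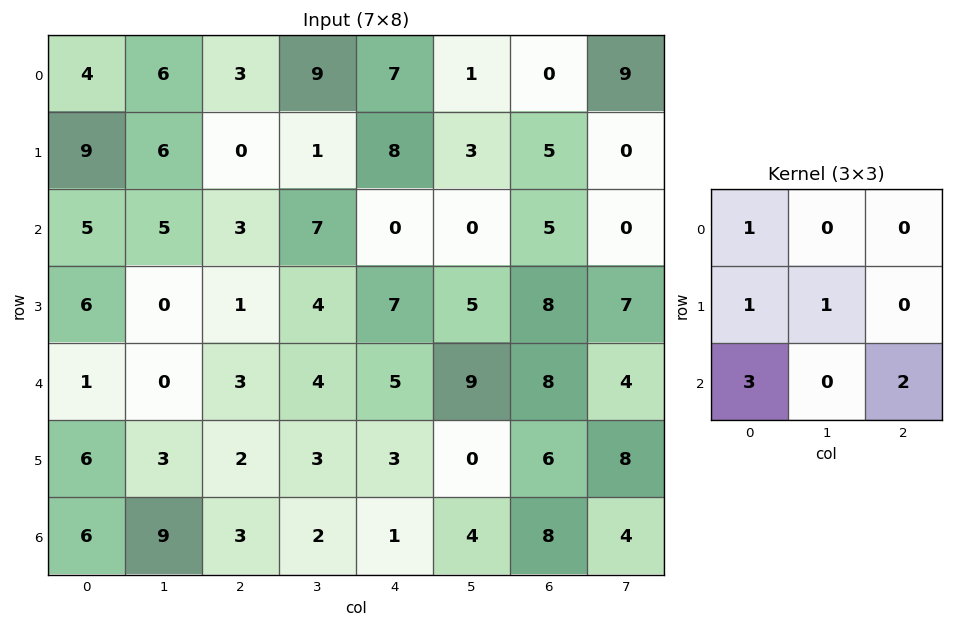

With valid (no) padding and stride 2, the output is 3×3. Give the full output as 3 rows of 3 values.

Output[0,0]: The receptive field on the input at this output position is [4 6 3 / 9 6 0 / 5 5 3]. Elementwise product with the kernel and sum: 4·1 + 9·1 + 6·1 + 5·3 + 3·2.

40 13 28
20 27 43
34 19 27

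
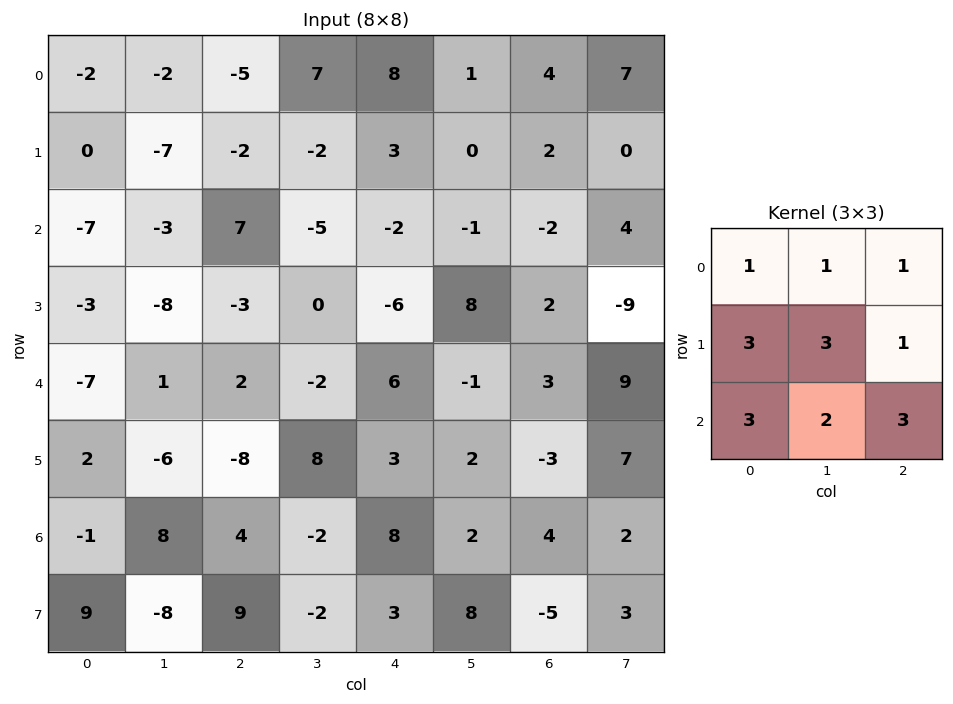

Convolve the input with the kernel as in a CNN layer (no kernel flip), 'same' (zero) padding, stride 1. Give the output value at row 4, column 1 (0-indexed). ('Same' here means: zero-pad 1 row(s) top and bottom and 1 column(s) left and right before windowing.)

The receptive field on the zero-padded input at this output position is [-3 -8 -3 / -7 1 2 / 2 -6 -8]. Elementwise product with the kernel and sum: -3·1 + -8·1 + -3·1 + -7·3 + 1·3 + 2·1 + 2·3 + -6·2 + -8·3.

-60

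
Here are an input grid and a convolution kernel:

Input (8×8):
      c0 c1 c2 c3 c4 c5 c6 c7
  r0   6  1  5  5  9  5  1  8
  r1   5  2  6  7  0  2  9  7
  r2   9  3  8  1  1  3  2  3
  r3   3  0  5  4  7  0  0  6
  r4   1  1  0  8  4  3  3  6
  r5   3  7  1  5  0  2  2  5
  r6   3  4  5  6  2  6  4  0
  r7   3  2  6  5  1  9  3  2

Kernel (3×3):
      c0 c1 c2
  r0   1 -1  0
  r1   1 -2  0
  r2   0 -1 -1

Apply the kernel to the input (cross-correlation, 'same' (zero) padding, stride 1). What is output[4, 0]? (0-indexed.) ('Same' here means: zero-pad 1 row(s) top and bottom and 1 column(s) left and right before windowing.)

The receptive field on the zero-padded input at this output position is [0 3 0 / 0 1 1 / 0 3 7]. Elementwise product with the kernel and sum: 0·1 + 3·-1 + 0·1 + 1·-2 + 3·-1 + 7·-1.

-15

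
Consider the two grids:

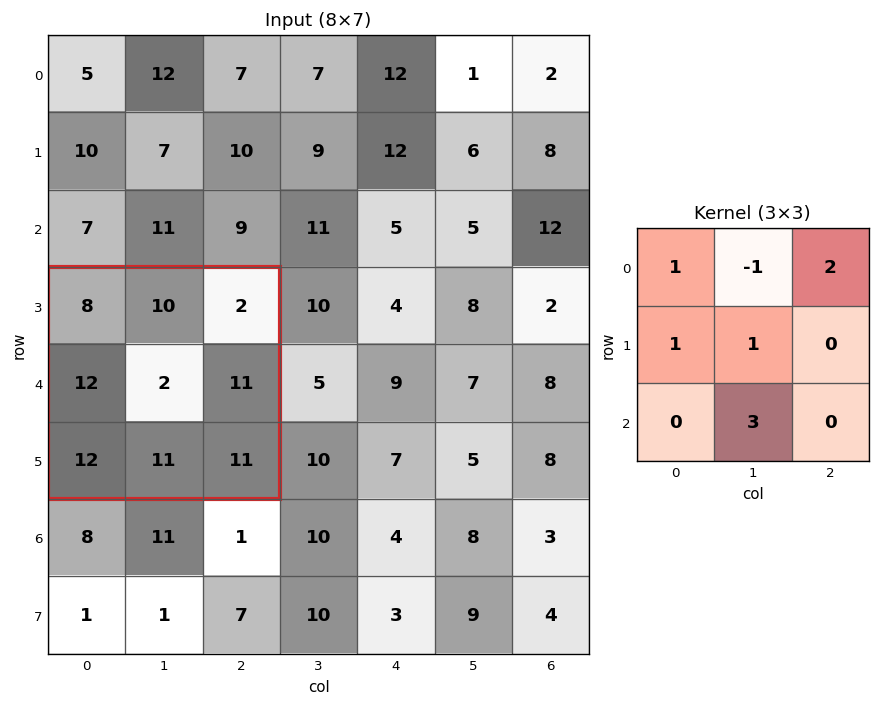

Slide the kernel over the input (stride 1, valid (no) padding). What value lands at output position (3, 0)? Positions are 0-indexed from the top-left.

The receptive field on the input at this output position is [8 10 2 / 12 2 11 / 12 11 11]. Elementwise product with the kernel and sum: 8·1 + 10·-1 + 2·2 + 12·1 + 2·1 + 11·3.

49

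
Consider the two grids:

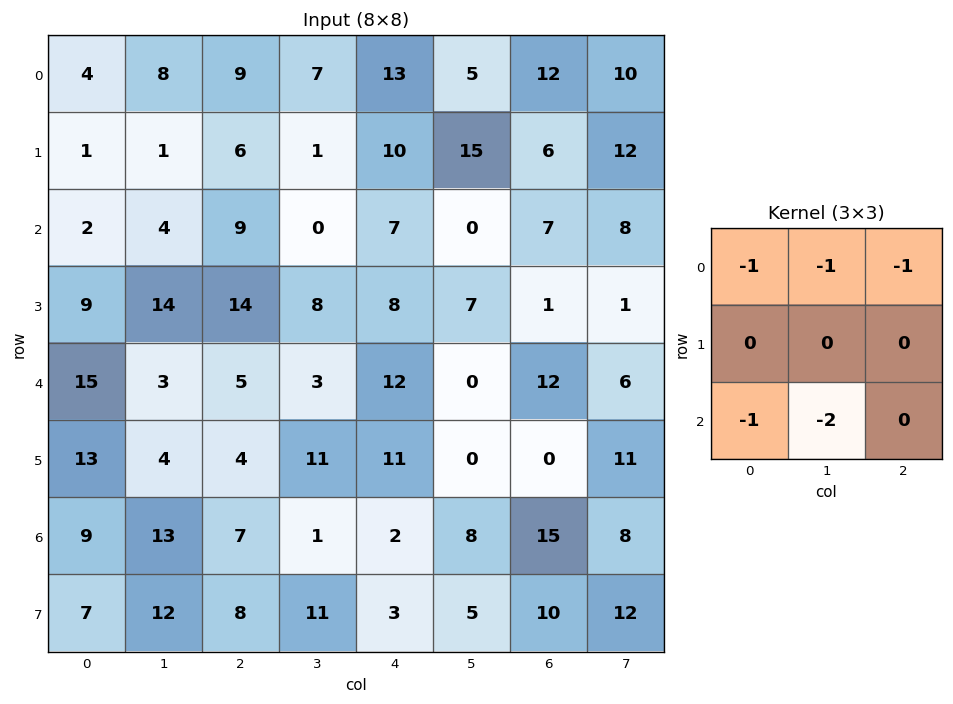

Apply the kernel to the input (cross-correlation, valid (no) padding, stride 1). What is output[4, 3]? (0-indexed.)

-20

The receptive field on the input at this output position is [3 12 0 / 11 11 0 / 1 2 8]. Elementwise product with the kernel and sum: 3·-1 + 12·-1 + 0·-1 + 1·-1 + 2·-2.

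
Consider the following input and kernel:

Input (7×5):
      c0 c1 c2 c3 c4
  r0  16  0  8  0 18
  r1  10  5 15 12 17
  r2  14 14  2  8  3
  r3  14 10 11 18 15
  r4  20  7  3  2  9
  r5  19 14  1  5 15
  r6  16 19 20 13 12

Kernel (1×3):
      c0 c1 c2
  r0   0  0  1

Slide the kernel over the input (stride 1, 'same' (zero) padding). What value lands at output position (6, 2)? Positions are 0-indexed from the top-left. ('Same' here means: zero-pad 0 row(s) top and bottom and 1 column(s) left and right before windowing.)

The receptive field on the zero-padded input at this output position is [19 20 13]. Elementwise product with the kernel and sum: 13·1.

13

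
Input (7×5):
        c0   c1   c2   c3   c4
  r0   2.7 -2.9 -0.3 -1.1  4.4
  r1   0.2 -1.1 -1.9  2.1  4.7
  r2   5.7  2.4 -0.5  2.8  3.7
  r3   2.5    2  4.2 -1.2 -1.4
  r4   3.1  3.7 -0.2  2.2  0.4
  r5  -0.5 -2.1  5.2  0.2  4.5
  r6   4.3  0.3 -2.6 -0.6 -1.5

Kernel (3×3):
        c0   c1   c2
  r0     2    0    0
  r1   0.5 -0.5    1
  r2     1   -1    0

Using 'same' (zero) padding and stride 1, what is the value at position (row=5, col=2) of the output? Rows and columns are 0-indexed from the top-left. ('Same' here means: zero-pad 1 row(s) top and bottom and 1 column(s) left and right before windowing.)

6.85

The receptive field on the zero-padded input at this output position is [3.7 -0.2 2.2 / -2.1 5.2 0.2 / 0.3 -2.6 -0.6]. Elementwise product with the kernel and sum: 3.7·2 + -2.1·0.5 + 5.2·-0.5 + 0.2·1 + 0.3·1 + -2.6·-1.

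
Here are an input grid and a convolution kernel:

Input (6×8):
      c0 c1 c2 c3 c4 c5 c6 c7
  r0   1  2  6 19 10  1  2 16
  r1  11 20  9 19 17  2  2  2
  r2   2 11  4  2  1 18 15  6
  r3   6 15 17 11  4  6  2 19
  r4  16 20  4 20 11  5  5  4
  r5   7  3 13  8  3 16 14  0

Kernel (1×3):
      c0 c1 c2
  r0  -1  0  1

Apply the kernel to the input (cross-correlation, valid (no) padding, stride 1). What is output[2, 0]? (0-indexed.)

The receptive field on the input at this output position is [2 11 4]. Elementwise product with the kernel and sum: 2·-1 + 4·1.

2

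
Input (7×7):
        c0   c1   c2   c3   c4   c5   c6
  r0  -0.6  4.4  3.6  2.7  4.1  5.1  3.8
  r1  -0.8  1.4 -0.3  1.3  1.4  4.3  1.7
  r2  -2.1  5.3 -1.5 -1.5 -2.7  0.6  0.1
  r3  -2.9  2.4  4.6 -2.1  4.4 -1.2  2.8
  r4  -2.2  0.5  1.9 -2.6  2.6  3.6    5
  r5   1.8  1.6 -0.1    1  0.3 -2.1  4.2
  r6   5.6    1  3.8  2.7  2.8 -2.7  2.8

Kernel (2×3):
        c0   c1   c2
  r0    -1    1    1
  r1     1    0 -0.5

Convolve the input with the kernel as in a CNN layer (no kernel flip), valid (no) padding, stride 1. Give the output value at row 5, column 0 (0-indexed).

3.4

The receptive field on the input at this output position is [1.8 1.6 -0.1 / 5.6 1 3.8]. Elementwise product with the kernel and sum: 1.8·-1 + 1.6·1 + -0.1·1 + 5.6·1 + 3.8·-0.5.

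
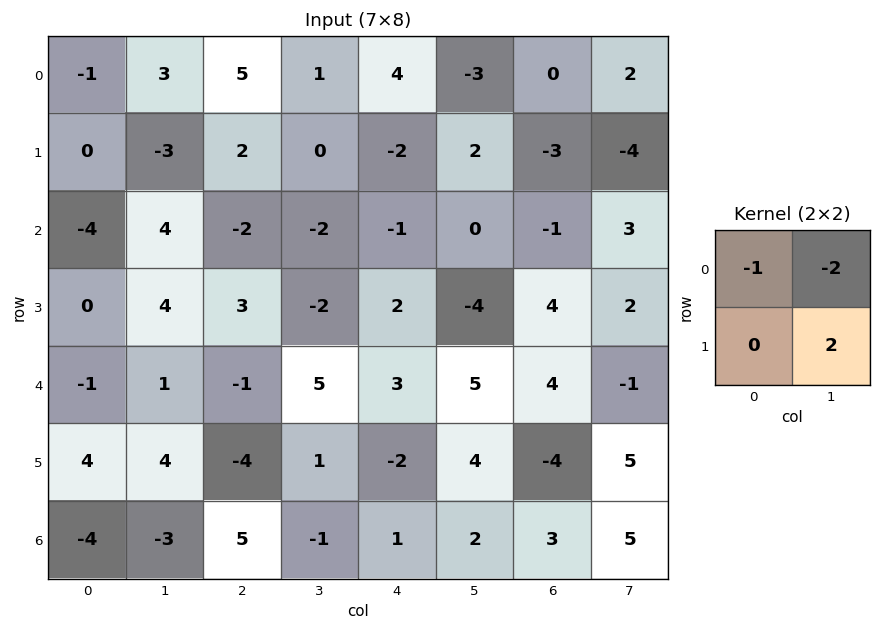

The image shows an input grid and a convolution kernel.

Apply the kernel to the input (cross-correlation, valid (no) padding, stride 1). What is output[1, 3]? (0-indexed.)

2

The receptive field on the input at this output position is [0 -2 / -2 -1]. Elementwise product with the kernel and sum: 0·-1 + -2·-2 + -1·2.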